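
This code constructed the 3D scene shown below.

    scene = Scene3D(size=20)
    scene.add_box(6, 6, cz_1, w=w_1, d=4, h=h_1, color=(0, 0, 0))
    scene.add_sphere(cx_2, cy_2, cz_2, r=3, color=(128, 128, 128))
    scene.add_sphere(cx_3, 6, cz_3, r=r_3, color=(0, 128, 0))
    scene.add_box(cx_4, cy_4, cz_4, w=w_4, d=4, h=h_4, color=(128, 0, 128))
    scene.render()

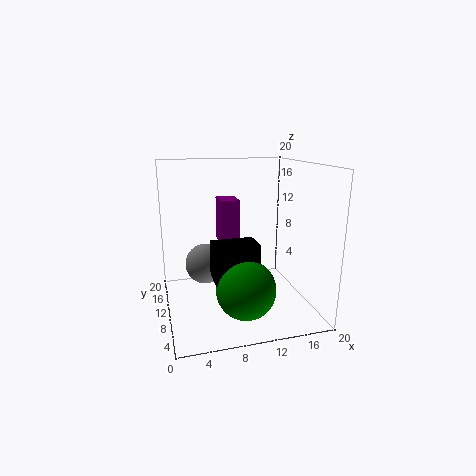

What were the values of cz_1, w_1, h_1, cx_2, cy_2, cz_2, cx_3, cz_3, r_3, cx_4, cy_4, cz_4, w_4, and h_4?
cz_1 = 5
w_1 = 6
h_1 = 5
cx_2 = 6
cy_2 = 14
cz_2 = 5
cx_3 = 10
cz_3 = 4
r_3 = 4
cx_4 = 9
cy_4 = 16
cz_4 = 7
w_4 = 3
h_4 = 7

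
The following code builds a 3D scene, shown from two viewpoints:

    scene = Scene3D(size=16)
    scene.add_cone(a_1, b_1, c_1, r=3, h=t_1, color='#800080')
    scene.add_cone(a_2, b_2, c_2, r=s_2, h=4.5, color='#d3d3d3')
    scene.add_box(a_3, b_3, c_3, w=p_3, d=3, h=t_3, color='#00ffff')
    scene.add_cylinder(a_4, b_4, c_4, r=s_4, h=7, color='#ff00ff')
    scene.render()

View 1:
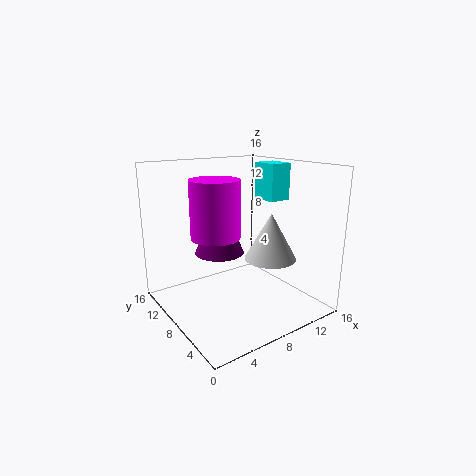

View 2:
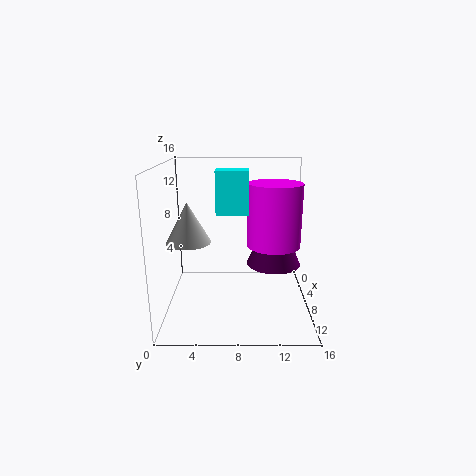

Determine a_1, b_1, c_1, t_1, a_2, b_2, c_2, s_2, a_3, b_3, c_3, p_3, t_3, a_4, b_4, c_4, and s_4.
a_1 = 8
b_1 = 12
c_1 = 5
t_1 = 7
a_2 = 8
b_2 = 2.5
c_2 = 7.5
s_2 = 2.5
a_3 = 11
b_3 = 6
c_3 = 12
p_3 = 2.5
t_3 = 4
a_4 = 7.5
b_4 = 12
c_4 = 7
s_4 = 3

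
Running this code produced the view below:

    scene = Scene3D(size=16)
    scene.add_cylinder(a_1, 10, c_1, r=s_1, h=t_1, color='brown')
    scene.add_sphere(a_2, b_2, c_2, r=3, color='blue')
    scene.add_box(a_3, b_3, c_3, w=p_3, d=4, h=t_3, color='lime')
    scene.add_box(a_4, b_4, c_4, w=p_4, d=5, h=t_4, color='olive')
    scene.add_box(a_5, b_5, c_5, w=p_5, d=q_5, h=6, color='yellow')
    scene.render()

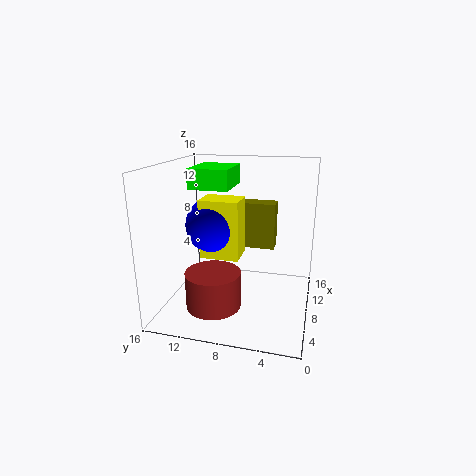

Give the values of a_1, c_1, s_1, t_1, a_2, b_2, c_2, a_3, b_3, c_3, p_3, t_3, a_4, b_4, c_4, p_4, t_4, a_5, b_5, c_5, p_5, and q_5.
a_1 = 5, c_1 = 1, s_1 = 3, t_1 = 4, a_2 = 6, b_2 = 10, c_2 = 10, a_3 = 4, b_3 = 8, c_3 = 14, p_3 = 5, t_3 = 2, a_4 = 8, b_4 = 4, c_4 = 7, p_4 = 2, t_4 = 5, a_5 = 4, b_5 = 7, c_5 = 7, p_5 = 3, q_5 = 4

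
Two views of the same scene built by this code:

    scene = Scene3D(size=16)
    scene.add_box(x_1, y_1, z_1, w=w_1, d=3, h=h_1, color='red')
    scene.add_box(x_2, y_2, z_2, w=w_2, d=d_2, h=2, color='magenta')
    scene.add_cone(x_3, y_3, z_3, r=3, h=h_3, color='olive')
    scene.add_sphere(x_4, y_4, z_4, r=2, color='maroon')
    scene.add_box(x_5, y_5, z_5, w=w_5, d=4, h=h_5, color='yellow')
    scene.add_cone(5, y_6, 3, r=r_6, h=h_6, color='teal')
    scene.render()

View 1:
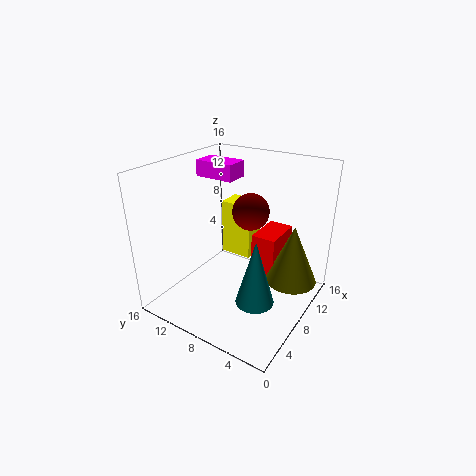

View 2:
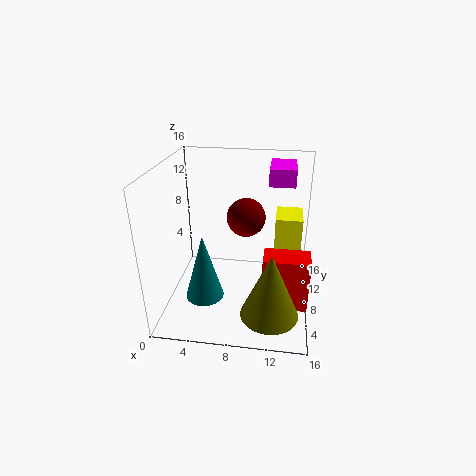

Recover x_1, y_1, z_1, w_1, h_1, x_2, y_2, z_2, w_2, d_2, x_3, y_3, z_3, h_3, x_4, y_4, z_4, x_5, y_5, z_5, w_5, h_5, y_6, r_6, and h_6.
x_1 = 11, y_1 = 5, z_1 = 1, w_1 = 5, h_1 = 6, x_2 = 11, y_2 = 11, z_2 = 13, w_2 = 3, d_2 = 5, x_3 = 12, y_3 = 3, z_3 = 2, h_3 = 7, x_4 = 9, y_4 = 7, z_4 = 11, x_5 = 12, y_5 = 9, z_5 = 3, w_5 = 3, h_5 = 7, y_6 = 4, r_6 = 2, h_6 = 7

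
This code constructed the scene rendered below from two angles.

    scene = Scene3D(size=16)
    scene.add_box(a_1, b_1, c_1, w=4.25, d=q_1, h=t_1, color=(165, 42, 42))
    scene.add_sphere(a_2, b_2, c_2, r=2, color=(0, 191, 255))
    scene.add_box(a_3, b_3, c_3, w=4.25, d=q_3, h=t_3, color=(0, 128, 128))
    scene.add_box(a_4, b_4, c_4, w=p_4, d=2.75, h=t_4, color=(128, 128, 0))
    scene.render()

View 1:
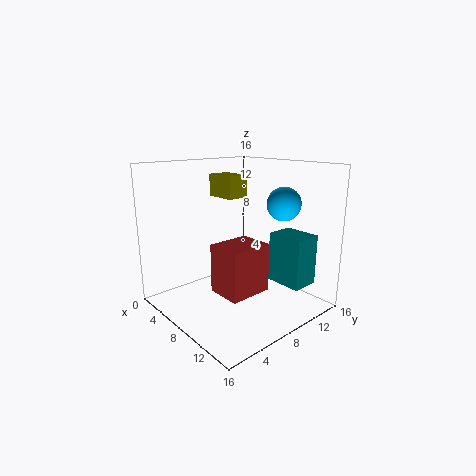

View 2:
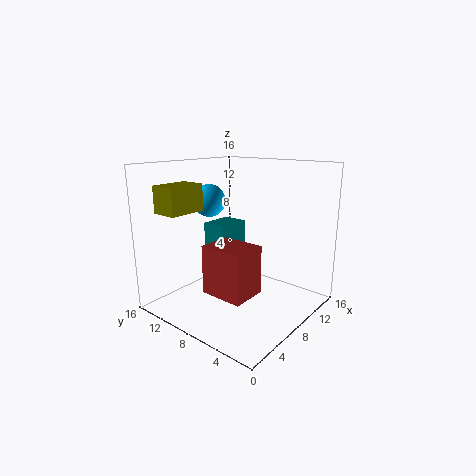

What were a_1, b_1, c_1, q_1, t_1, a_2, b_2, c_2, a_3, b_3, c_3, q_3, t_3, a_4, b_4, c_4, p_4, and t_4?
a_1 = 5.5
b_1 = 6
c_1 = 1.25
q_1 = 5.25
t_1 = 5.75
a_2 = 9.5
b_2 = 13.75
c_2 = 11.25
a_3 = 9.5
b_3 = 11.5
c_3 = 2.5
q_3 = 3.25
t_3 = 5.75
a_4 = 0.5
b_4 = 9.75
c_4 = 11.5
p_4 = 4
t_4 = 2.75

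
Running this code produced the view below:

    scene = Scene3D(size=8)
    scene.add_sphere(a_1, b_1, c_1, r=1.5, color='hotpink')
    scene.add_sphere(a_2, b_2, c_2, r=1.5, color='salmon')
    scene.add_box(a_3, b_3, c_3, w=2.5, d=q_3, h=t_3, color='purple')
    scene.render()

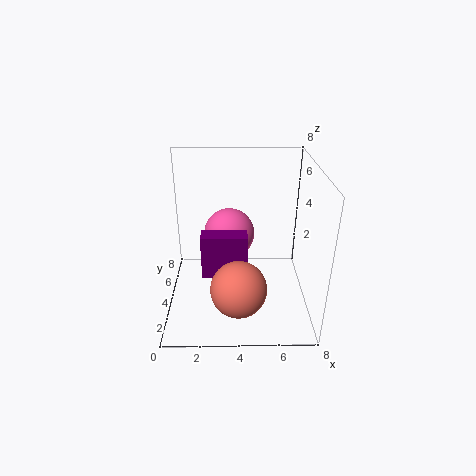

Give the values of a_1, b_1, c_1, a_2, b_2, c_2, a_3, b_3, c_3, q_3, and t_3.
a_1 = 3.5, b_1 = 5.5, c_1 = 3.5, a_2 = 4, b_2 = 2, c_2 = 2, a_3 = 2, b_3 = 3, c_3 = 2, q_3 = 1, t_3 = 2.5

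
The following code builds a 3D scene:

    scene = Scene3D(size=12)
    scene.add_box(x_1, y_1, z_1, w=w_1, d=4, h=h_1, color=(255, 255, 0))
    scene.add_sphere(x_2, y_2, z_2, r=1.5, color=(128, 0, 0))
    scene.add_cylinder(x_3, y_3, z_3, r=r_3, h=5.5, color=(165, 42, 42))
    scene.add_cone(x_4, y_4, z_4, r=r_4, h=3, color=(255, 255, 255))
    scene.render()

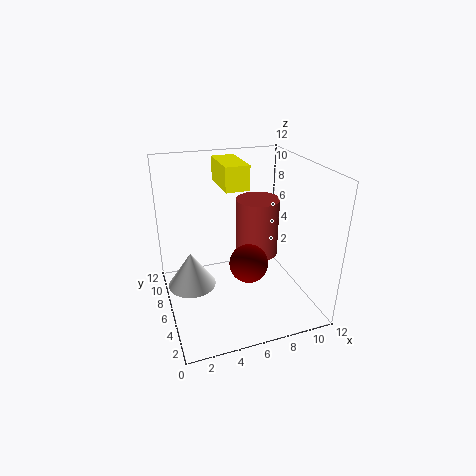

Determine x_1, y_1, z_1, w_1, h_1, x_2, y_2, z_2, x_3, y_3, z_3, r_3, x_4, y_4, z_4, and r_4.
x_1 = 5, y_1 = 6, z_1 = 10, w_1 = 2, h_1 = 2, x_2 = 6, y_2 = 3.5, z_2 = 5, x_3 = 9, y_3 = 9, z_3 = 2.5, r_3 = 2, x_4 = 2, y_4 = 6.5, z_4 = 2, r_4 = 2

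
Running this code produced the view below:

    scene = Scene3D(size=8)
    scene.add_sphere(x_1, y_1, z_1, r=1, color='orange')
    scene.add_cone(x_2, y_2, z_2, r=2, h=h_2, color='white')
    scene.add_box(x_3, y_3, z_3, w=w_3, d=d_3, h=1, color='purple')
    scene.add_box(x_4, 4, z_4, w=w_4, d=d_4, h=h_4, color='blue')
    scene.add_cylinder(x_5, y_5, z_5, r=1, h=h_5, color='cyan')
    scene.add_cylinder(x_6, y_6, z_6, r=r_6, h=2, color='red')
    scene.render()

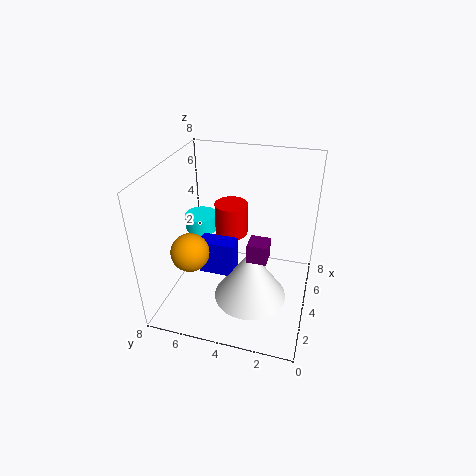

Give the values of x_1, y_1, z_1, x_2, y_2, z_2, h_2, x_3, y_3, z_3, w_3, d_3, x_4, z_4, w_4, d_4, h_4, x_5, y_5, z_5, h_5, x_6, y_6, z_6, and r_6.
x_1 = 2
y_1 = 6
z_1 = 4
x_2 = 3
y_2 = 3
z_2 = 1
h_2 = 3
x_3 = 2
y_3 = 2
z_3 = 4
w_3 = 1
d_3 = 1
x_4 = 3
z_4 = 2
w_4 = 1
d_4 = 2
h_4 = 2
x_5 = 6
y_5 = 7
z_5 = 3
h_5 = 1
x_6 = 6
y_6 = 5
z_6 = 3
r_6 = 1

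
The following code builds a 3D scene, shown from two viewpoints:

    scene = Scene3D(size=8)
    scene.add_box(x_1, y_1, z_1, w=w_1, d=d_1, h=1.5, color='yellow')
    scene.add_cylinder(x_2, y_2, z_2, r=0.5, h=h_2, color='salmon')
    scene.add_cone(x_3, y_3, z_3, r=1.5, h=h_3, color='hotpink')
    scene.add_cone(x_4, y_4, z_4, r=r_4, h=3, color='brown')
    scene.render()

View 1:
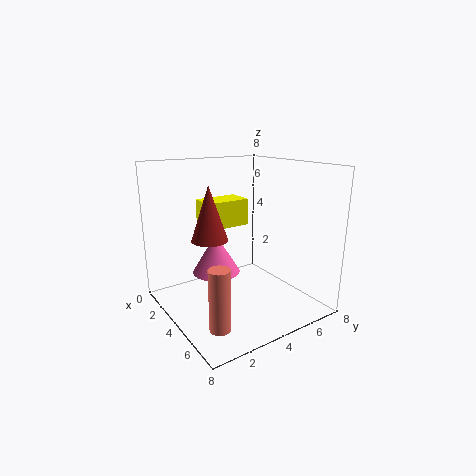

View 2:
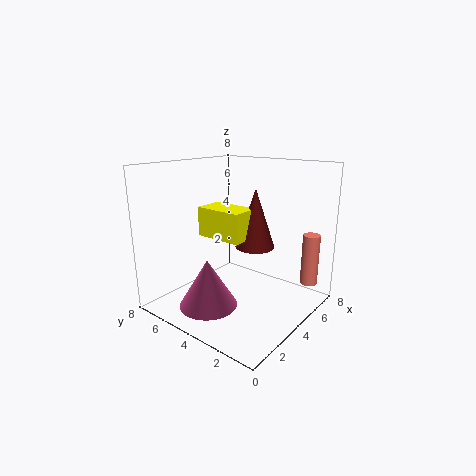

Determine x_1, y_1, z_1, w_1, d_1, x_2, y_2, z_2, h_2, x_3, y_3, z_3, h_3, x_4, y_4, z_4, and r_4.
x_1 = 2
y_1 = 2.5
z_1 = 4.5
w_1 = 1.5
d_1 = 2.5
x_2 = 7
y_2 = 1
z_2 = 1
h_2 = 3
x_3 = 1.5
y_3 = 4
z_3 = 1
h_3 = 2.5
x_4 = 3.5
y_4 = 2.5
z_4 = 4
r_4 = 1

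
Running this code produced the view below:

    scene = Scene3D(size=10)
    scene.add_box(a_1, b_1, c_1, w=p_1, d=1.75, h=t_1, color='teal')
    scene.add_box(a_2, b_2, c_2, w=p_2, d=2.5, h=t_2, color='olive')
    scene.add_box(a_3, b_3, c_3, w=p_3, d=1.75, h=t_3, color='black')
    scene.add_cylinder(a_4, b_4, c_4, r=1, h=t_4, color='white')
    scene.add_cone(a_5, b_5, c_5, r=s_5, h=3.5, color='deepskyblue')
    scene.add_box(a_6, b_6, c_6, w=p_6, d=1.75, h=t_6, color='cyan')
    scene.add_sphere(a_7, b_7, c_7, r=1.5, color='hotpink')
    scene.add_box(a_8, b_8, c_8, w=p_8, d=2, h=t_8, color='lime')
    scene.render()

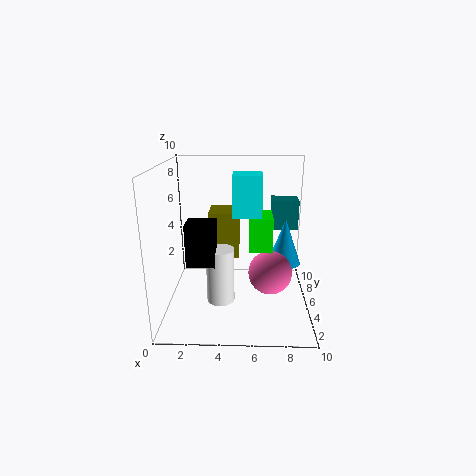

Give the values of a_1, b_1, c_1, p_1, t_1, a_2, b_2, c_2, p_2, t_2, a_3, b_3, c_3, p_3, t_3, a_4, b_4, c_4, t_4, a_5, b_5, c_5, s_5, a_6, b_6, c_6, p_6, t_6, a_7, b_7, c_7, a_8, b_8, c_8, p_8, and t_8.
a_1 = 7.5, b_1 = 7.5, c_1 = 4.75, p_1 = 2, t_1 = 2.25, a_2 = 2.75, b_2 = 6.5, c_2 = 2.75, p_2 = 2.25, t_2 = 3.5, a_3 = 1.5, b_3 = 3.75, c_3 = 3.25, p_3 = 2, t_3 = 3, a_4 = 3.75, b_4 = 4.75, c_4 = 0.25, t_4 = 4, a_5 = 8.5, b_5 = 7, c_5 = 2.25, s_5 = 1.25, a_6 = 4.75, b_6 = 2.25, c_6 = 7.25, p_6 = 1.75, t_6 = 2.5, a_7 = 7.25, b_7 = 4.25, c_7 = 2.75, a_8 = 5.75, b_8 = 3, c_8 = 4.75, p_8 = 1.5, t_8 = 2.25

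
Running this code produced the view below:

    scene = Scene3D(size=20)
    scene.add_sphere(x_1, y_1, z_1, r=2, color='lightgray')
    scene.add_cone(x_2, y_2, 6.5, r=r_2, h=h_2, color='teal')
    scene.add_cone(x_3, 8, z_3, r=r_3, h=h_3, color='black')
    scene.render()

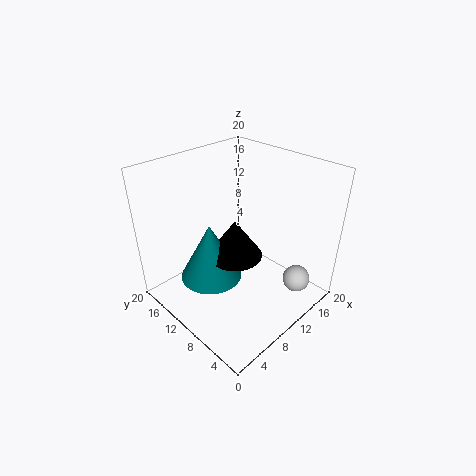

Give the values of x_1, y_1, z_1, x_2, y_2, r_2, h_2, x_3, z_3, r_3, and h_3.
x_1 = 16.5, y_1 = 4, z_1 = 2.5, x_2 = 5, y_2 = 10, r_2 = 4, h_2 = 7.5, x_3 = 7.5, z_3 = 9.5, r_3 = 3.5, h_3 = 5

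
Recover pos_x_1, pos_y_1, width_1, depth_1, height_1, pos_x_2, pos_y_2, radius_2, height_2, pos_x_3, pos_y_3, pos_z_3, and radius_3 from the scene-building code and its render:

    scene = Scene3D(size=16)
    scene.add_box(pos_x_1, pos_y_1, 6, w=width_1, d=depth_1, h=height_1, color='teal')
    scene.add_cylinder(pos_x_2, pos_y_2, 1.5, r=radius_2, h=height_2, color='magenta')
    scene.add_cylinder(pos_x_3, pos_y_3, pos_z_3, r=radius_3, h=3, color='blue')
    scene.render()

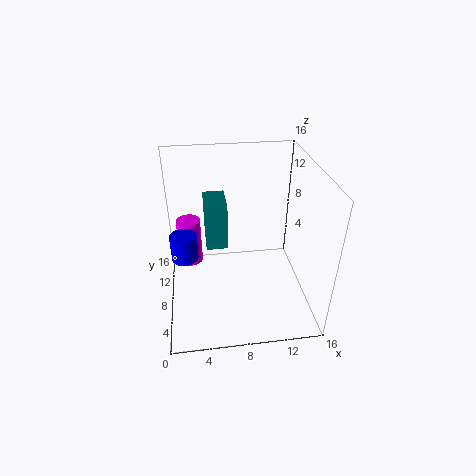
pos_x_1 = 4.5; pos_y_1 = 9; width_1 = 2.5; depth_1 = 4; height_1 = 5.5; pos_x_2 = 2.5; pos_y_2 = 13.5; radius_2 = 1.5; height_2 = 6; pos_x_3 = 2; pos_y_3 = 8.5; pos_z_3 = 5.5; radius_3 = 1.5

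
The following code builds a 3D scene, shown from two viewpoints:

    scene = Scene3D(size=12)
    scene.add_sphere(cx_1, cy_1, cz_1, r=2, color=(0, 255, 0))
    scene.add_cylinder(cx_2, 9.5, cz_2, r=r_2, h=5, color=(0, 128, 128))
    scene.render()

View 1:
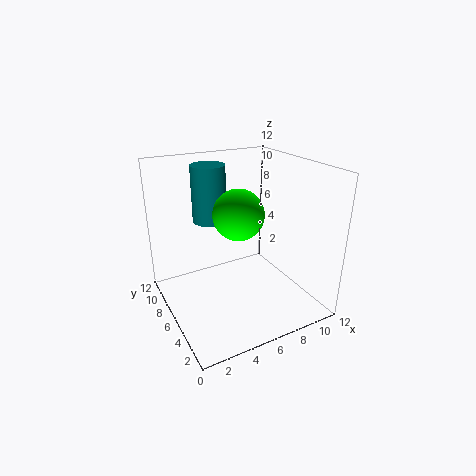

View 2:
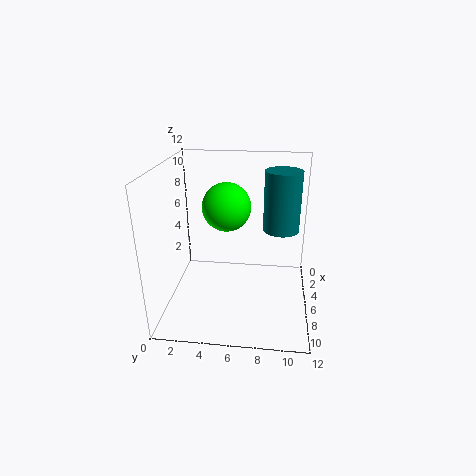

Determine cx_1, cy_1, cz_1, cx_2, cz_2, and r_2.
cx_1 = 5.5, cy_1 = 5, cz_1 = 8.5, cx_2 = 5, cz_2 = 6.5, r_2 = 1.5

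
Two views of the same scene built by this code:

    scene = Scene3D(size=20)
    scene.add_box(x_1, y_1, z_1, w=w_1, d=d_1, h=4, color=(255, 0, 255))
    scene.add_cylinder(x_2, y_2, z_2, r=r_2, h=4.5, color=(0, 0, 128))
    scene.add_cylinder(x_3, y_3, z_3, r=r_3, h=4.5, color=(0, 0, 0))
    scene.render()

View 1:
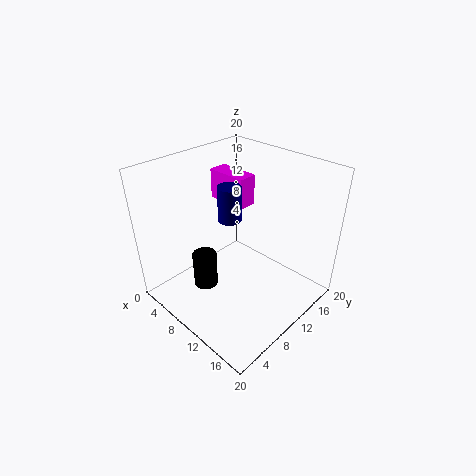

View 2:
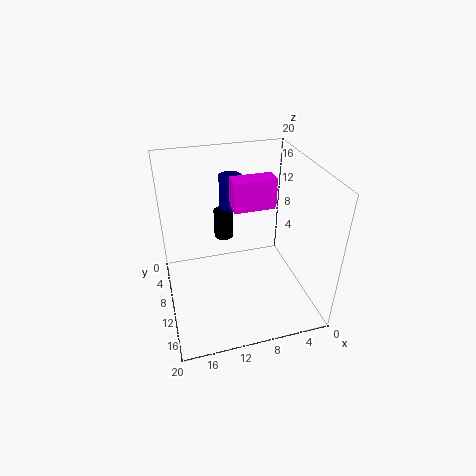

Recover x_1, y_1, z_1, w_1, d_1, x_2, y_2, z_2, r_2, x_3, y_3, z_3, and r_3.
x_1 = 5.5
y_1 = 9.5
z_1 = 15
w_1 = 5.5
d_1 = 2.5
x_2 = 10.5
y_2 = 8
z_2 = 14
r_2 = 1.5
x_3 = 10.5
y_3 = 3.5
z_3 = 6.5
r_3 = 1.5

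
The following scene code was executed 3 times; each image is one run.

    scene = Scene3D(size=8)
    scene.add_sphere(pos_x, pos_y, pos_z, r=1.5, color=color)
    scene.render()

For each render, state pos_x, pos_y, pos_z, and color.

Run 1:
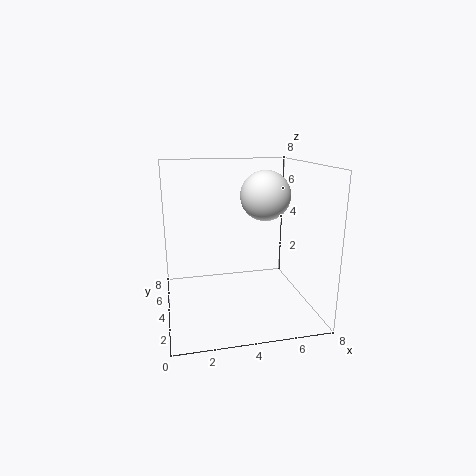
pos_x = 6, pos_y = 5.5, pos_z = 6, color = 'white'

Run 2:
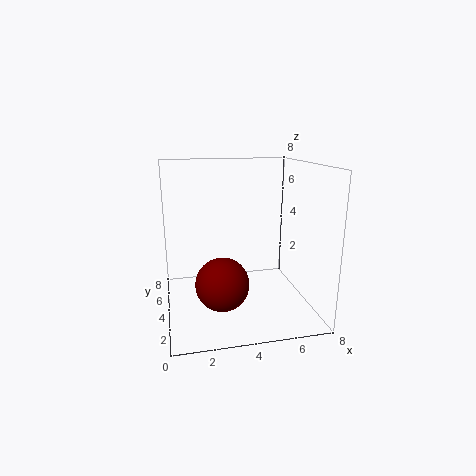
pos_x = 3, pos_y = 3.5, pos_z = 1.5, color = 'maroon'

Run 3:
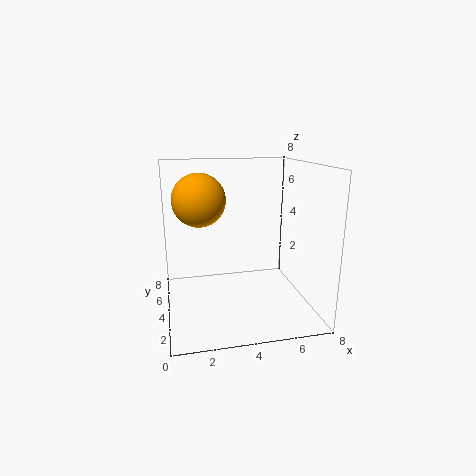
pos_x = 2, pos_y = 5, pos_z = 6, color = 'orange'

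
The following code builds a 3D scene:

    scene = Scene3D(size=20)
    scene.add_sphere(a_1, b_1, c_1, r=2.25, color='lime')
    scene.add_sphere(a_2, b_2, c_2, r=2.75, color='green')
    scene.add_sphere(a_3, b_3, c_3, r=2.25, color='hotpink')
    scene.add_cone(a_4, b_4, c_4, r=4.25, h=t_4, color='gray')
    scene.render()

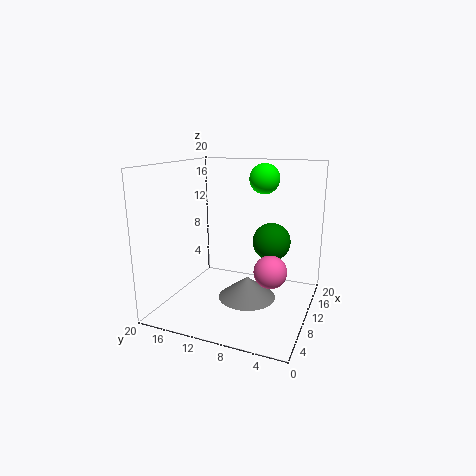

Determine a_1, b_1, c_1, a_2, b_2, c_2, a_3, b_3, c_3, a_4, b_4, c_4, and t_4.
a_1 = 16; b_1 = 8.25; c_1 = 17.5; a_2 = 13.75; b_2 = 6.25; c_2 = 8.75; a_3 = 9.25; b_3 = 5; c_3 = 6; a_4 = 11.75; b_4 = 9.25; c_4 = 0.25; t_4 = 3.25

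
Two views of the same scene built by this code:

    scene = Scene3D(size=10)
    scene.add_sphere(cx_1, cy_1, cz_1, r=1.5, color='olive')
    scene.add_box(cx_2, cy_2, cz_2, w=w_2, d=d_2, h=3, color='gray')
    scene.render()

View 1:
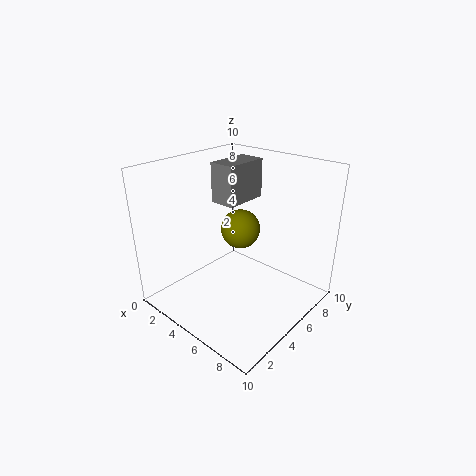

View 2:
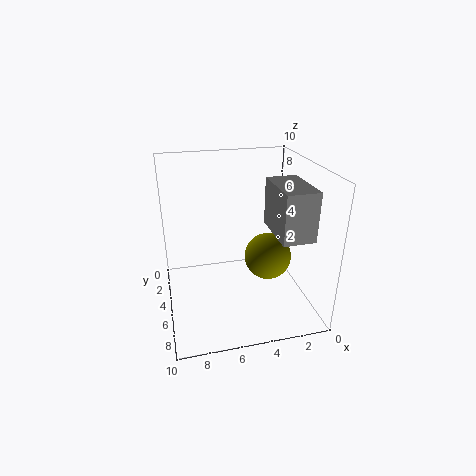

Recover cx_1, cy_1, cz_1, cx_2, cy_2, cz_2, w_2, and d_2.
cx_1 = 3.5
cy_1 = 7
cz_1 = 4.5
cx_2 = 1.5
cy_2 = 6
cz_2 = 6.5
w_2 = 2
d_2 = 3.5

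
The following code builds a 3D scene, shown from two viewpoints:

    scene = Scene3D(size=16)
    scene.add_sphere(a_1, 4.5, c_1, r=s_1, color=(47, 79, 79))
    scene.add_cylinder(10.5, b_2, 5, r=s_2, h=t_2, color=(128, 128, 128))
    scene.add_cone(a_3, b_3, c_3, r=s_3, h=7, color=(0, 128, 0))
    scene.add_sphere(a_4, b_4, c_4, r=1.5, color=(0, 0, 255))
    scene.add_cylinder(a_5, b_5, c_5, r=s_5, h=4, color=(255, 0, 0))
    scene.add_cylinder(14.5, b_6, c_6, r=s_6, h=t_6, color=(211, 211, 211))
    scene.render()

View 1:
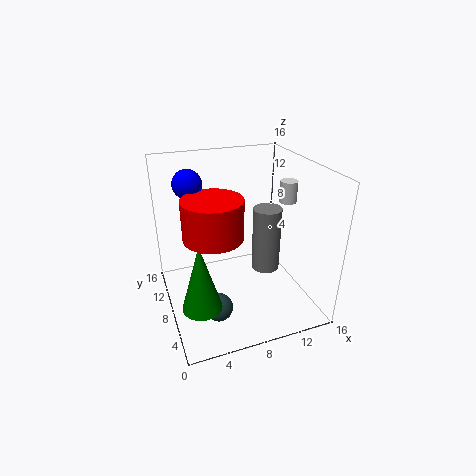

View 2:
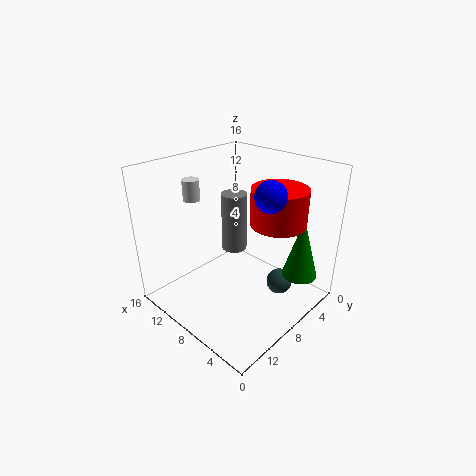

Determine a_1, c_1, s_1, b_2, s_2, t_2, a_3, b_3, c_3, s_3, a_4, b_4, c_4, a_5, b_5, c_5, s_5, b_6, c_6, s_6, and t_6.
a_1 = 4.5
c_1 = 2
s_1 = 1.5
b_2 = 6
s_2 = 1.5
t_2 = 7
a_3 = 2.5
b_3 = 3.5
c_3 = 3.5
s_3 = 2
a_4 = 3
b_4 = 9
c_4 = 14.5
a_5 = 4.5
b_5 = 5.5
c_5 = 10
s_5 = 3
b_6 = 9
c_6 = 11
s_6 = 1
t_6 = 2.5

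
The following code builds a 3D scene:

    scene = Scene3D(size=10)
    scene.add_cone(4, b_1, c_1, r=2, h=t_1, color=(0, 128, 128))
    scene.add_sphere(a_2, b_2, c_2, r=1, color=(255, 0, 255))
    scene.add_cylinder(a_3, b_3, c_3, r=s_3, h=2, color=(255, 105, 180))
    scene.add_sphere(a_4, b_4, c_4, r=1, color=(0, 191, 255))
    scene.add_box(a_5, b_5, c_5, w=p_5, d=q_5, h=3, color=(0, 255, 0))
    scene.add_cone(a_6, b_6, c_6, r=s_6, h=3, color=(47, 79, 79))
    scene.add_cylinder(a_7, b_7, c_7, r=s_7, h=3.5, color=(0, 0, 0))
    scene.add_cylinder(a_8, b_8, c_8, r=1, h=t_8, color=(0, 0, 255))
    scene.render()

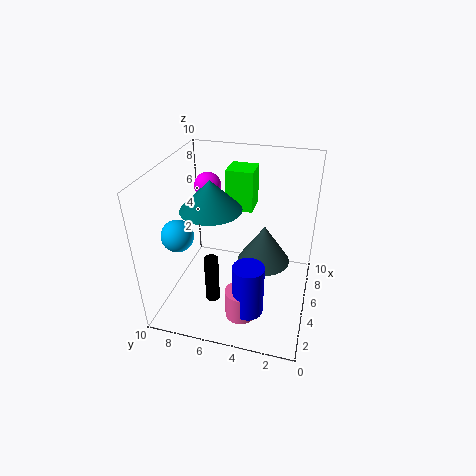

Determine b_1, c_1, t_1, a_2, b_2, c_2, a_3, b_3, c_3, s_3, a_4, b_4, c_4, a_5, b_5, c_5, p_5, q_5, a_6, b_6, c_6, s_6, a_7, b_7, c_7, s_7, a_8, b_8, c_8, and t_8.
b_1 = 6.5; c_1 = 7.5; t_1 = 2; a_2 = 7.5; b_2 = 8; c_2 = 7.5; a_3 = 2; b_3 = 4; c_3 = 1; s_3 = 1; a_4 = 2; b_4 = 8; c_4 = 6.5; a_5 = 7; b_5 = 4.5; c_5 = 6; p_5 = 2; q_5 = 2; a_6 = 7; b_6 = 3.5; c_6 = 2; s_6 = 2; a_7 = 3.5; b_7 = 6.5; c_7 = 0.5; s_7 = 0.5; a_8 = 2; b_8 = 3.5; c_8 = 1.5; t_8 = 3.5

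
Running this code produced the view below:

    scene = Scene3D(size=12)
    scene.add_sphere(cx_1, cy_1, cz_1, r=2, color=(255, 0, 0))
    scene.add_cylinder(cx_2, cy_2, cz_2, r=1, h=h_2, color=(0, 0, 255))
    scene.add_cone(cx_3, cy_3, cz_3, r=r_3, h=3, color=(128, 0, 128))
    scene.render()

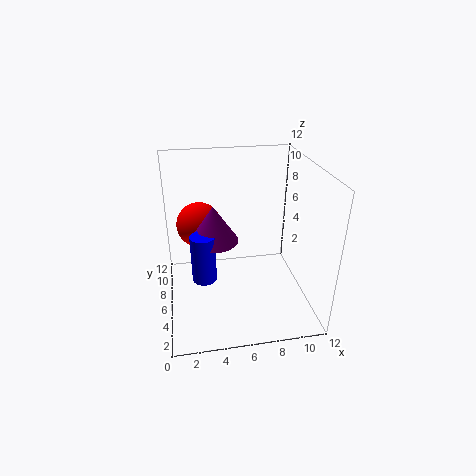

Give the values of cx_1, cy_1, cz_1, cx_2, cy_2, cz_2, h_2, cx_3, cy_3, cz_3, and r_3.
cx_1 = 3
cy_1 = 9
cz_1 = 6
cx_2 = 3
cy_2 = 5
cz_2 = 3
h_2 = 4
cx_3 = 4
cy_3 = 6
cz_3 = 6
r_3 = 2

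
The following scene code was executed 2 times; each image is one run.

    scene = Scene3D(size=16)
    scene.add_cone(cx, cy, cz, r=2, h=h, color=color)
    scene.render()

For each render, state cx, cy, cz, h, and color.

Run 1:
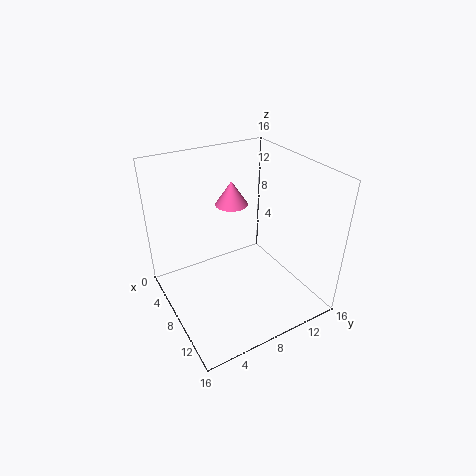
cx = 3, cy = 10, cz = 9.5, h = 3, color = 'hotpink'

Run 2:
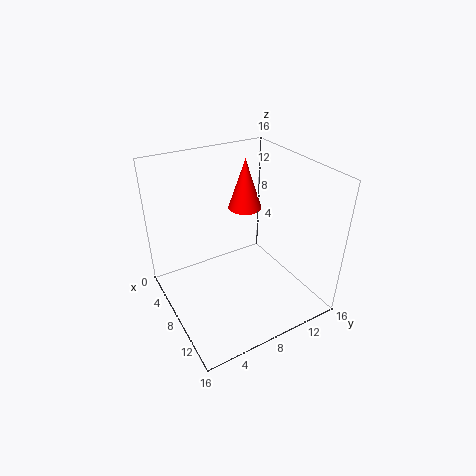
cx = 4.5, cy = 11, cz = 9.5, h = 6, color = 'red'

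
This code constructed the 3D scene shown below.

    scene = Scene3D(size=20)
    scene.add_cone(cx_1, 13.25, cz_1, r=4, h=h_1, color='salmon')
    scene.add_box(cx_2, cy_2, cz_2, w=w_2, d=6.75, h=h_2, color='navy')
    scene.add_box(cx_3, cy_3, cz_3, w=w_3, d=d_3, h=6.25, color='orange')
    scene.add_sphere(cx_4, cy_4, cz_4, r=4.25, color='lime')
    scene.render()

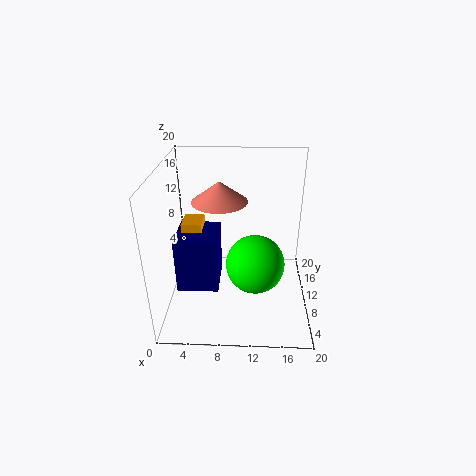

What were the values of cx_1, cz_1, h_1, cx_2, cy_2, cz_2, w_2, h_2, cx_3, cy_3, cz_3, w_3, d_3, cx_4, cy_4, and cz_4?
cx_1 = 7.25, cz_1 = 14, h_1 = 3, cx_2 = 0.75, cy_2 = 9.5, cz_2 = 0.75, w_2 = 6.25, h_2 = 8.5, cx_3 = 1.5, cy_3 = 12.5, cz_3 = 4.25, w_3 = 3, d_3 = 3.75, cx_4 = 12.5, cy_4 = 10.25, cz_4 = 5.5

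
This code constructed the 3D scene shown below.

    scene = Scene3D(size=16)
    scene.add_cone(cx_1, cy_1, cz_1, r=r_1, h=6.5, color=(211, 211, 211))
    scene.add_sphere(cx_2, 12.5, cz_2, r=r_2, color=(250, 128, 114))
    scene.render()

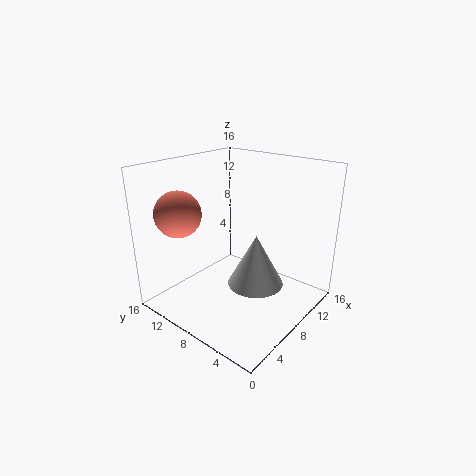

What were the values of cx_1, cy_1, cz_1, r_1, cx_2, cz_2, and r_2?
cx_1 = 11.5
cy_1 = 8
cz_1 = 0.5
r_1 = 3.5
cx_2 = 3.5
cz_2 = 11
r_2 = 2.5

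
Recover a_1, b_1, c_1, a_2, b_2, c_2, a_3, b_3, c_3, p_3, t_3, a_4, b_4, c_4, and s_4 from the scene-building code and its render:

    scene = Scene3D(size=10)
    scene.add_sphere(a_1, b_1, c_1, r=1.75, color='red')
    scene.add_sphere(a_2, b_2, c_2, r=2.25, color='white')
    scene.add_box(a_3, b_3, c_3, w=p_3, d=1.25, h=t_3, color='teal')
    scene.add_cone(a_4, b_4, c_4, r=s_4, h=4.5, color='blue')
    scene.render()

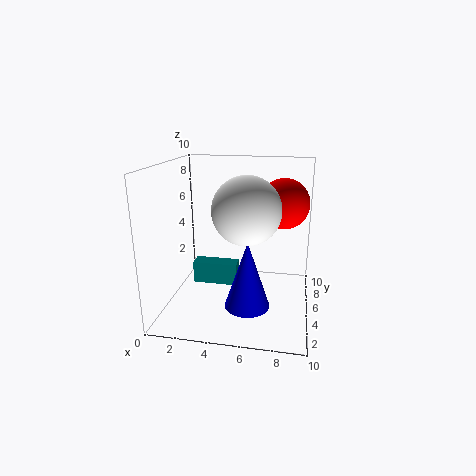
a_1 = 8; b_1 = 6.25; c_1 = 7.25; a_2 = 5.75; b_2 = 4; c_2 = 7.25; a_3 = 1; b_3 = 6.75; c_3 = 0.25; p_3 = 3.5; t_3 = 1.75; a_4 = 6; b_4 = 3; c_4 = 1; s_4 = 1.5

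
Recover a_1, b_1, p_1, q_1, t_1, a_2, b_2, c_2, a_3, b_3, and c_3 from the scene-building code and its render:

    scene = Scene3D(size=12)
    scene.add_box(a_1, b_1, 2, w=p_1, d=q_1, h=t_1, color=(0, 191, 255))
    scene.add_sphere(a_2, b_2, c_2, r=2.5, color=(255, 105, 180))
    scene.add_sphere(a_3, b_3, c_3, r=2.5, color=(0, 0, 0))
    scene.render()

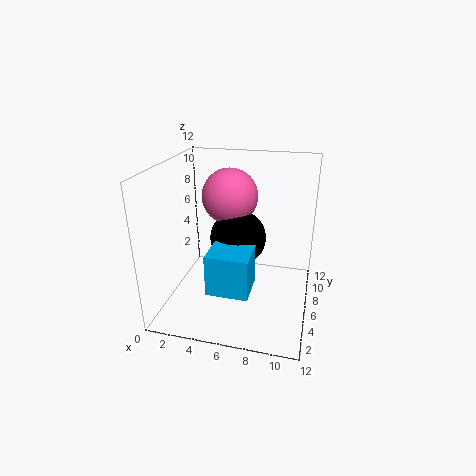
a_1 = 4, b_1 = 3, p_1 = 3.5, q_1 = 3, t_1 = 3.5, a_2 = 4.5, b_2 = 9, c_2 = 8.5, a_3 = 5.5, b_3 = 8, c_3 = 5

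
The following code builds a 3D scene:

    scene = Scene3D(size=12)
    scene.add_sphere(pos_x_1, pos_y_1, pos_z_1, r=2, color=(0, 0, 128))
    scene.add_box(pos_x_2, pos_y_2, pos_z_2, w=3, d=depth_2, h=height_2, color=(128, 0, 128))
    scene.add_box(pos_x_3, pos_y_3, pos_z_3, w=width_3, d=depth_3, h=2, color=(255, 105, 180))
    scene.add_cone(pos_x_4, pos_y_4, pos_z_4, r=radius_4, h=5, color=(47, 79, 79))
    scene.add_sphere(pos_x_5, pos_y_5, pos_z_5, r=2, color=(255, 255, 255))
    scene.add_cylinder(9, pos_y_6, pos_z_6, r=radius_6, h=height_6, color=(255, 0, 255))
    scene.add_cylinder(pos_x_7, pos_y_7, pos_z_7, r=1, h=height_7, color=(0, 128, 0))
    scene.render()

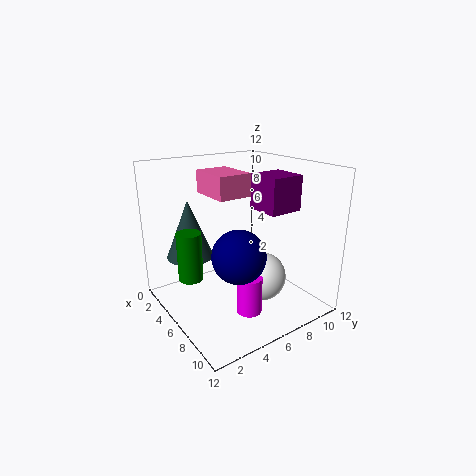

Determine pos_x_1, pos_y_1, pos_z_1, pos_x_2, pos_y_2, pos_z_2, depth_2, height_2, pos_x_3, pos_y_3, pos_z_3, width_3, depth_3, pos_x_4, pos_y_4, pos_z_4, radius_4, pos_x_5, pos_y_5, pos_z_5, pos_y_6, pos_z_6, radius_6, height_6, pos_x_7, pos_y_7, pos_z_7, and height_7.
pos_x_1 = 9; pos_y_1 = 4; pos_z_1 = 6; pos_x_2 = 5; pos_y_2 = 8; pos_z_2 = 8; depth_2 = 3; height_2 = 3; pos_x_3 = 1; pos_y_3 = 5; pos_z_3 = 9; width_3 = 4; depth_3 = 3; pos_x_4 = 3; pos_y_4 = 3; pos_z_4 = 4; radius_4 = 2; pos_x_5 = 8; pos_y_5 = 7; pos_z_5 = 3; pos_y_6 = 5; pos_z_6 = 1; radius_6 = 1; height_6 = 3; pos_x_7 = 5; pos_y_7 = 2; pos_z_7 = 3; height_7 = 4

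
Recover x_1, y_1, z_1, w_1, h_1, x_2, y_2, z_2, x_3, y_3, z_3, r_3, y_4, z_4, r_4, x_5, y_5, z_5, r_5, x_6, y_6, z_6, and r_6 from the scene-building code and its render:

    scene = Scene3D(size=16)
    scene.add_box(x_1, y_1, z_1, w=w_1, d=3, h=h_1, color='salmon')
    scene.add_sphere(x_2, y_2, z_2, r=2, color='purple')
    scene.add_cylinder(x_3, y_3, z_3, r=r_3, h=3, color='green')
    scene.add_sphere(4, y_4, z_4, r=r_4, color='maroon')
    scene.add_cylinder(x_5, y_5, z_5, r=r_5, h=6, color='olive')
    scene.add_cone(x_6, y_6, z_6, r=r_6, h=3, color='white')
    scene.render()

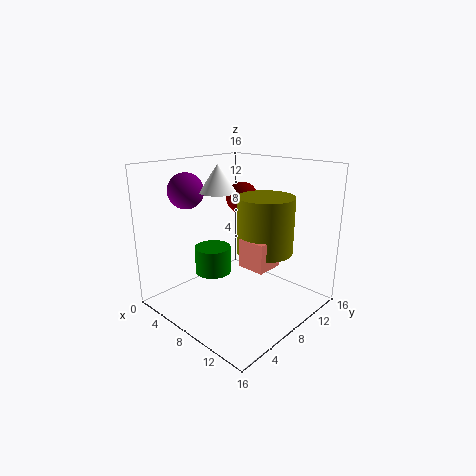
x_1 = 10
y_1 = 6
z_1 = 6
w_1 = 3
h_1 = 3
x_2 = 3
y_2 = 5
z_2 = 13
x_3 = 6
y_3 = 6
z_3 = 4
r_3 = 2
y_4 = 13
z_4 = 11
r_4 = 2
x_5 = 11
y_5 = 9
z_5 = 7
r_5 = 3
x_6 = 6
y_6 = 7
z_6 = 13
r_6 = 2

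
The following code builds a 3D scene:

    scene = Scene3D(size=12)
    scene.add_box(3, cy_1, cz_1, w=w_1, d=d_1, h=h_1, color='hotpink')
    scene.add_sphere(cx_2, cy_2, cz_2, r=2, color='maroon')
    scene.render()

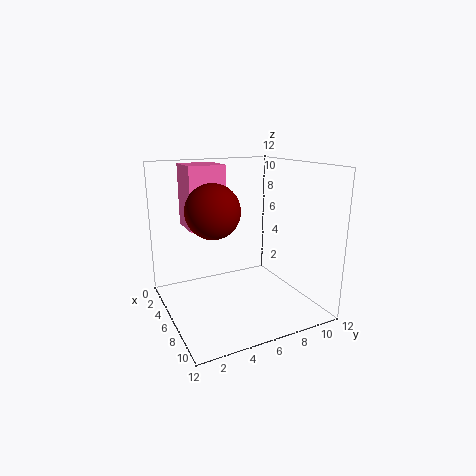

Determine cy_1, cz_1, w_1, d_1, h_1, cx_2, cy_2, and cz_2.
cy_1 = 2, cz_1 = 7, w_1 = 3, d_1 = 3, h_1 = 5, cx_2 = 8, cy_2 = 3, cz_2 = 9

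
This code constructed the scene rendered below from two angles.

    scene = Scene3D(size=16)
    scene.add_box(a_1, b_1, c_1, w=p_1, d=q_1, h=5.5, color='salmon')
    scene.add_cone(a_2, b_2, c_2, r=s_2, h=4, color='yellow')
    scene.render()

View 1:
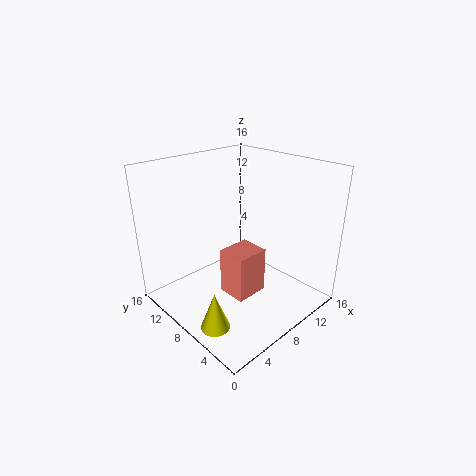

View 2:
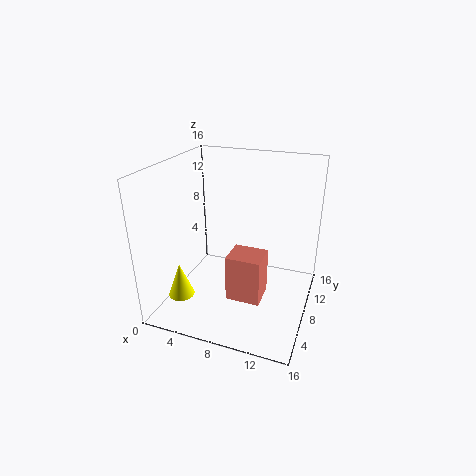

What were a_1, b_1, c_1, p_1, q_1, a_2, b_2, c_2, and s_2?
a_1 = 7
b_1 = 6.5
c_1 = 0.5
p_1 = 4
q_1 = 3.5
a_2 = 2
b_2 = 5
c_2 = 1
s_2 = 1.5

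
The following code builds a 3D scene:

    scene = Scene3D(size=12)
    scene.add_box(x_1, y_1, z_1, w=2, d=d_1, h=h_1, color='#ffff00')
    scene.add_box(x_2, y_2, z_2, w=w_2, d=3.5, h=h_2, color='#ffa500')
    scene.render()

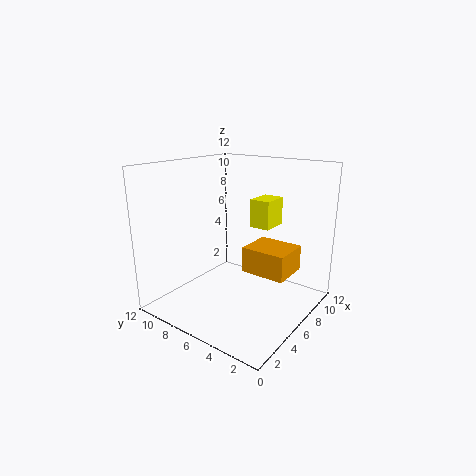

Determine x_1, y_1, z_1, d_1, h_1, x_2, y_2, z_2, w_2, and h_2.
x_1 = 4; y_1 = 2; z_1 = 8; d_1 = 1.5; h_1 = 2; x_2 = 4.5; y_2 = 1; z_2 = 4; w_2 = 3; h_2 = 2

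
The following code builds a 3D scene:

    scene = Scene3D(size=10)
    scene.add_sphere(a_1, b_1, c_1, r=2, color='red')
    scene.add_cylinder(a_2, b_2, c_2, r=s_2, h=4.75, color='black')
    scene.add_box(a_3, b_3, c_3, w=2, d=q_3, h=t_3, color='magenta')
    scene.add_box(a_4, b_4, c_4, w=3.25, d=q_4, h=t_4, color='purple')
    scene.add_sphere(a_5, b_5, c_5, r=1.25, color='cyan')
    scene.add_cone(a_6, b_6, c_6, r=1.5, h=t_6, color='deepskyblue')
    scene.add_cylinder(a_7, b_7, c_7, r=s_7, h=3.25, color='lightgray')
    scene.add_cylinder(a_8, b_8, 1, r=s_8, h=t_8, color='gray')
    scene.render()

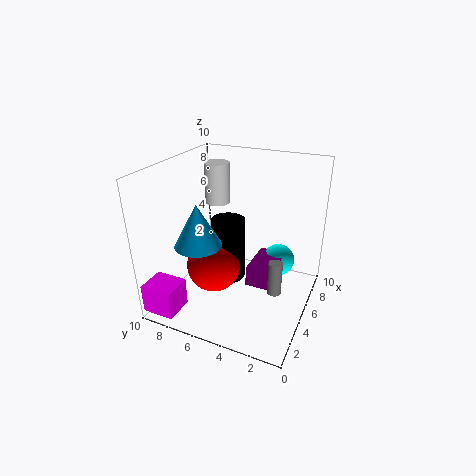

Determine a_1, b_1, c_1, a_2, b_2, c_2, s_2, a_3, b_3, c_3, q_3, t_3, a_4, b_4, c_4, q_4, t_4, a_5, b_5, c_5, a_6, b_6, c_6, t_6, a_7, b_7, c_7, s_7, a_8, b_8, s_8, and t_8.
a_1 = 5, b_1 = 7, c_1 = 2.25, a_2 = 6, b_2 = 6.25, c_2 = 1, s_2 = 1.25, a_3 = 0.25, b_3 = 7.75, c_3 = 0.5, q_3 = 2.25, t_3 = 2, a_4 = 5.25, b_4 = 2.5, c_4 = 1, q_4 = 2, t_4 = 1.5, a_5 = 8.5, b_5 = 3, c_5 = 1.75, a_6 = 2.25, b_6 = 6.5, c_6 = 5.5, t_6 = 2.75, a_7 = 8.75, b_7 = 8.5, c_7 = 5.75, s_7 = 1, a_8 = 5.25, b_8 = 2.25, s_8 = 0.5, t_8 = 2.5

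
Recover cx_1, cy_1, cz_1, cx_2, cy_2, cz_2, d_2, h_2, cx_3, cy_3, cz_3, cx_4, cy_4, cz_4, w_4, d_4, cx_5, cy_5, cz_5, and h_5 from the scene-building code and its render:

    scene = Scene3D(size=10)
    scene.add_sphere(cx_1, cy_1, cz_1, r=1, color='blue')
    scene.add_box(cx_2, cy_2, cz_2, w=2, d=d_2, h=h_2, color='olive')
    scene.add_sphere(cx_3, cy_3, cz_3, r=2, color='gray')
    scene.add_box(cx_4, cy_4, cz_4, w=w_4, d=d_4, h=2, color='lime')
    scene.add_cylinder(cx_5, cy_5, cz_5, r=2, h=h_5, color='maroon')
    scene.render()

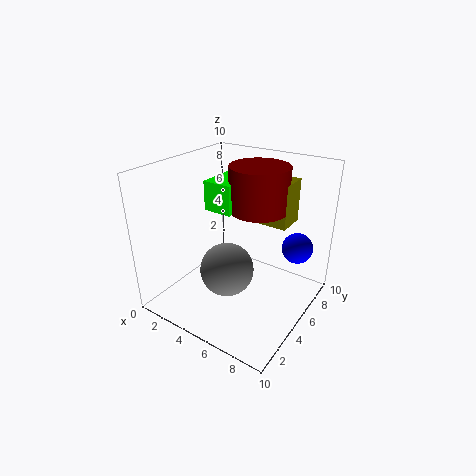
cx_1 = 9; cy_1 = 6; cz_1 = 5; cx_2 = 6; cy_2 = 6; cz_2 = 6; d_2 = 2; h_2 = 3; cx_3 = 4; cy_3 = 5; cz_3 = 2; cx_4 = 3; cy_4 = 4; cz_4 = 7; w_4 = 2; d_4 = 3; cx_5 = 6; cy_5 = 6; cz_5 = 7; h_5 = 3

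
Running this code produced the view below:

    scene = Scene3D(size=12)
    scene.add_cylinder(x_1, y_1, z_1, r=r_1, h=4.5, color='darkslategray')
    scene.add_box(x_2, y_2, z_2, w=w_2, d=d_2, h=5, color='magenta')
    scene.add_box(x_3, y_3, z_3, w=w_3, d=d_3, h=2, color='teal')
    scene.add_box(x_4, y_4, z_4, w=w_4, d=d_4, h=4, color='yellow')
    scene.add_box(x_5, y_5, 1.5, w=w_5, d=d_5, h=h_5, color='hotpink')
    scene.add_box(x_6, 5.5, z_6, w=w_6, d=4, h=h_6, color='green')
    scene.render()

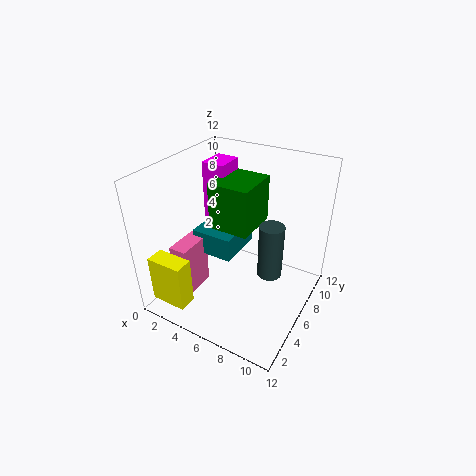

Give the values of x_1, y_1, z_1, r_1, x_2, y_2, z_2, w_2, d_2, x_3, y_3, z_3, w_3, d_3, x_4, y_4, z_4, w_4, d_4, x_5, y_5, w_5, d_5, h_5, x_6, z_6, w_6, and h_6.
x_1 = 9; y_1 = 6; z_1 = 3.5; r_1 = 1; x_2 = 2; y_2 = 7; z_2 = 6.5; w_2 = 2; d_2 = 2.5; x_3 = 2.5; y_3 = 4.5; z_3 = 4.5; w_3 = 3.5; d_3 = 4; x_4 = 1; y_4 = 0.5; z_4 = 1.5; w_4 = 3; d_4 = 1.5; x_5 = 2; y_5 = 2; w_5 = 1.5; d_5 = 3; h_5 = 4.5; x_6 = 3.5; z_6 = 6.5; w_6 = 3.5; h_6 = 4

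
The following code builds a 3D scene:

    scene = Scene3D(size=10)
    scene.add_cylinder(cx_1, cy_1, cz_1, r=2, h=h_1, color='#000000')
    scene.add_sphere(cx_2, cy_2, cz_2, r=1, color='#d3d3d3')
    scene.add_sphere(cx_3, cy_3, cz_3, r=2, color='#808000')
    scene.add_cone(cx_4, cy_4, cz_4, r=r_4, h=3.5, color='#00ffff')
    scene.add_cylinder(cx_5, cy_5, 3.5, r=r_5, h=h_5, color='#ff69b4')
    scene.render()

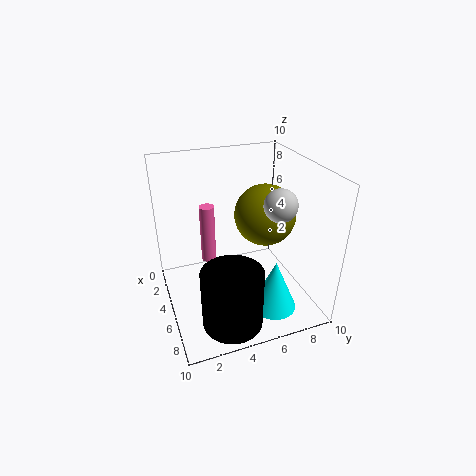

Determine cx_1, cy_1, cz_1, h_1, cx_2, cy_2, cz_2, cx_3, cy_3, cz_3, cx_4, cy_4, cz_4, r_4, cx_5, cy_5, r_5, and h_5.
cx_1 = 8; cy_1 = 3.5; cz_1 = 0.5; h_1 = 4; cx_2 = 8; cy_2 = 6.5; cz_2 = 8.5; cx_3 = 6; cy_3 = 6.5; cz_3 = 7; cx_4 = 8; cy_4 = 6.5; cz_4 = 1; r_4 = 1.5; cx_5 = 4.5; cy_5 = 3; r_5 = 0.5; h_5 = 4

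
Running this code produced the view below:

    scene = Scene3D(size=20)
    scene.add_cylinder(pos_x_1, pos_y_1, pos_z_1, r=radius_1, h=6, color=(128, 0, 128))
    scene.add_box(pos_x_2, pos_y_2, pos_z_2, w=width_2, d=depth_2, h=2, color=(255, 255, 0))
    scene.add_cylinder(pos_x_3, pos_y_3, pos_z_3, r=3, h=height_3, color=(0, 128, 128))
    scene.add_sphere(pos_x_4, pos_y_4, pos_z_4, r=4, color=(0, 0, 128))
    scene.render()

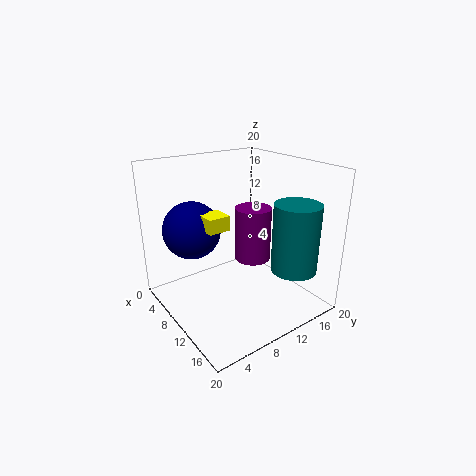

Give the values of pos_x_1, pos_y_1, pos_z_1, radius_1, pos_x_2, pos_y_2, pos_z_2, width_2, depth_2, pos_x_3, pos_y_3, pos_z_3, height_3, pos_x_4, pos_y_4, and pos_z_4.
pos_x_1 = 17
pos_y_1 = 7
pos_z_1 = 11
radius_1 = 2
pos_x_2 = 8
pos_y_2 = 5
pos_z_2 = 12
width_2 = 3
depth_2 = 3
pos_x_3 = 17
pos_y_3 = 14
pos_z_3 = 7
height_3 = 9
pos_x_4 = 6
pos_y_4 = 5
pos_z_4 = 11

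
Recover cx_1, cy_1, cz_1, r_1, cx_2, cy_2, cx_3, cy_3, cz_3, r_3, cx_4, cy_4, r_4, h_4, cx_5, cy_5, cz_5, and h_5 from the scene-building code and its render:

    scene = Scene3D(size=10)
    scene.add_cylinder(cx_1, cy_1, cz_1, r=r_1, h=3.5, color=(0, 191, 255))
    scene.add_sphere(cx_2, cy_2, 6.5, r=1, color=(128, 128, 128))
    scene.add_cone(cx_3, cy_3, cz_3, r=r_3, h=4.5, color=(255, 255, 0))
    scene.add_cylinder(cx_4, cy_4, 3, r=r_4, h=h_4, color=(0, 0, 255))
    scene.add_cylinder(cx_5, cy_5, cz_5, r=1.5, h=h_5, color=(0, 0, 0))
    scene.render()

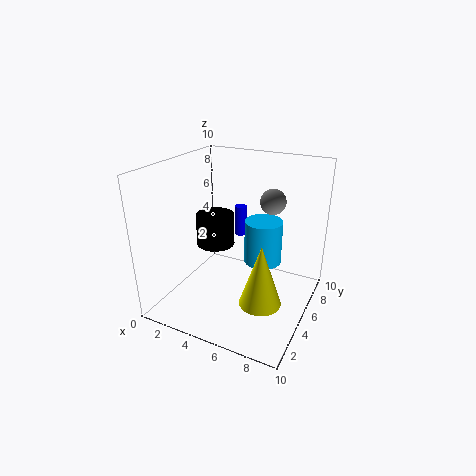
cx_1 = 5.5
cy_1 = 8.5
cz_1 = 1.5
r_1 = 1.5
cx_2 = 6
cy_2 = 9
cx_3 = 7
cy_3 = 4.5
cz_3 = 0.5
r_3 = 1.5
cx_4 = 3
cy_4 = 9.5
r_4 = 0.5
h_4 = 2.5
cx_5 = 2
cy_5 = 7
cz_5 = 3
h_5 = 2.5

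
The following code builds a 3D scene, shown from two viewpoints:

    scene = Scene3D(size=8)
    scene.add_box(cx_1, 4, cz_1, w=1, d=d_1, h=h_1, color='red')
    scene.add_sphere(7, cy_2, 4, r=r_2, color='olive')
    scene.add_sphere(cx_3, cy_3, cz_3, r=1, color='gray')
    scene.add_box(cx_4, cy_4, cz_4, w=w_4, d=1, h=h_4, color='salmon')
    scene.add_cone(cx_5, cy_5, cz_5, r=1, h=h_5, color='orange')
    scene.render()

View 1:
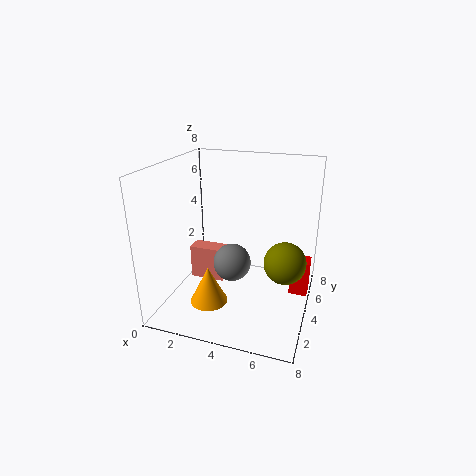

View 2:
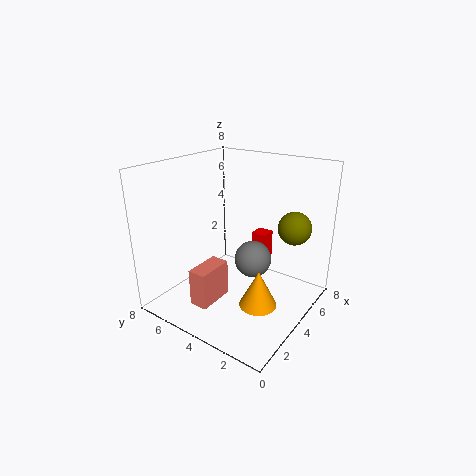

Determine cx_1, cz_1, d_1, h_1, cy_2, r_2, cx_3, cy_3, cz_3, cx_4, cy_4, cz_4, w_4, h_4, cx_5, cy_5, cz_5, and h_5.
cx_1 = 7, cz_1 = 1, d_1 = 1, h_1 = 2, cy_2 = 2, r_2 = 1, cx_3 = 4, cy_3 = 3, cz_3 = 3, cx_4 = 1, cy_4 = 4, cz_4 = 1, w_4 = 2, h_4 = 2, cx_5 = 3, cy_5 = 2, cz_5 = 1, h_5 = 2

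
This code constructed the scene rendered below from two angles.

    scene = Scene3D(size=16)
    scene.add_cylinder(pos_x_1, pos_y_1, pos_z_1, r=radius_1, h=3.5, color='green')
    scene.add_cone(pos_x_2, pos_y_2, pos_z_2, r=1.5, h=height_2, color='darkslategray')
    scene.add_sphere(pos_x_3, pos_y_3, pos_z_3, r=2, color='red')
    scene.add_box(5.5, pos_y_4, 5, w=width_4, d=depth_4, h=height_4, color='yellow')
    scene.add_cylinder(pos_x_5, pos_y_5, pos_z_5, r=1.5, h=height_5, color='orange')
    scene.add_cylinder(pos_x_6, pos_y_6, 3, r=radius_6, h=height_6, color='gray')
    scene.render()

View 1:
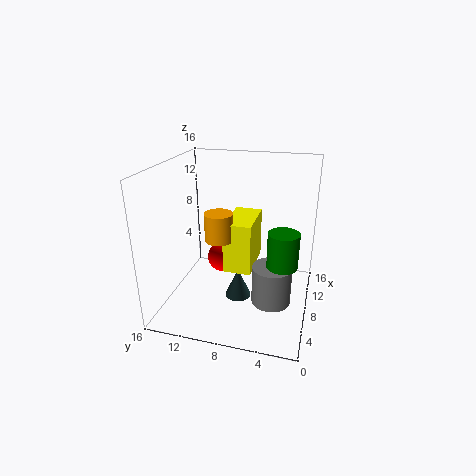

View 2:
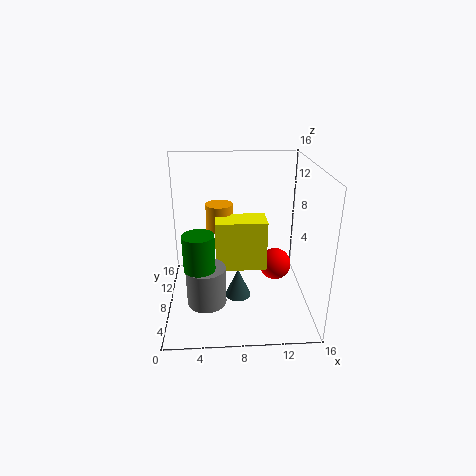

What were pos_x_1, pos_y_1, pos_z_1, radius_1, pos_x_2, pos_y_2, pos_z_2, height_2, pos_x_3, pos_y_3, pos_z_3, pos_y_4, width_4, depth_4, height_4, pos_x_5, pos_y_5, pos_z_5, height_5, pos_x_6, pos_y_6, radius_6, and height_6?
pos_x_1 = 4
pos_y_1 = 2.5
pos_z_1 = 7.5
radius_1 = 1.5
pos_x_2 = 8
pos_y_2 = 8
pos_z_2 = 0.5
height_2 = 3.5
pos_x_3 = 13
pos_y_3 = 11.5
pos_z_3 = 2.5
pos_y_4 = 6
width_4 = 5.5
depth_4 = 3
height_4 = 5.5
pos_x_5 = 6
pos_y_5 = 9.5
pos_z_5 = 8.5
height_5 = 3
pos_x_6 = 4.5
pos_y_6 = 3.5
radius_6 = 2
height_6 = 4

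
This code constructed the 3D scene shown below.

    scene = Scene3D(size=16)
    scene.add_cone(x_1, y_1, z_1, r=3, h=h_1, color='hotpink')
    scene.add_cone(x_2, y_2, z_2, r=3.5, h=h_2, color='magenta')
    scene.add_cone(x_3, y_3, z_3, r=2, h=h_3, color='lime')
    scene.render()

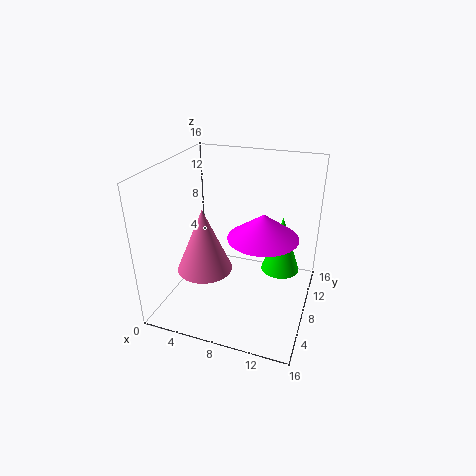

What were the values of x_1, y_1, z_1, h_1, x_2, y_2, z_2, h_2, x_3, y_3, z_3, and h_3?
x_1 = 5; y_1 = 5.5; z_1 = 5; h_1 = 7; x_2 = 11.5; y_2 = 5.5; z_2 = 10; h_2 = 2.5; x_3 = 13; y_3 = 7.5; z_3 = 5.5; h_3 = 6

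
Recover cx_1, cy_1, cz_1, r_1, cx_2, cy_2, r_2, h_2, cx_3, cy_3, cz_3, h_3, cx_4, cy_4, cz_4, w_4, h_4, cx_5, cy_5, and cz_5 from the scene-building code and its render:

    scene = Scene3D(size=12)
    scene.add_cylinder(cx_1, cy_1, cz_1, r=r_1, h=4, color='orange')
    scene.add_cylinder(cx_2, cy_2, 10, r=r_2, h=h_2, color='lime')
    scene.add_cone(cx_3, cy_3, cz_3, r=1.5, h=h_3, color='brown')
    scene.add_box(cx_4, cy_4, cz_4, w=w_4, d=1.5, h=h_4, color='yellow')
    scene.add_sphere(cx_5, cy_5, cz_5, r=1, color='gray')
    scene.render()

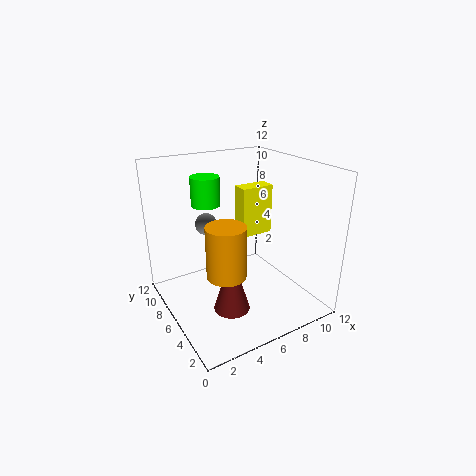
cx_1 = 3.5, cy_1 = 3.5, cz_1 = 4.5, r_1 = 1.5, cx_2 = 2.5, cy_2 = 4.5, r_2 = 1, h_2 = 2, cx_3 = 4.5, cy_3 = 4.5, cz_3 = 0.5, h_3 = 5, cx_4 = 7.5, cy_4 = 7.5, cz_4 = 5, w_4 = 3, h_4 = 4.5, cx_5 = 5, cy_5 = 10, cz_5 = 6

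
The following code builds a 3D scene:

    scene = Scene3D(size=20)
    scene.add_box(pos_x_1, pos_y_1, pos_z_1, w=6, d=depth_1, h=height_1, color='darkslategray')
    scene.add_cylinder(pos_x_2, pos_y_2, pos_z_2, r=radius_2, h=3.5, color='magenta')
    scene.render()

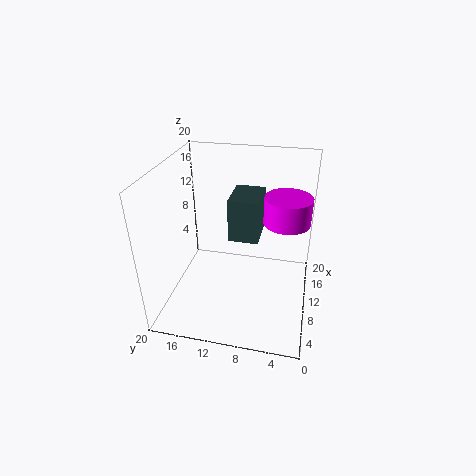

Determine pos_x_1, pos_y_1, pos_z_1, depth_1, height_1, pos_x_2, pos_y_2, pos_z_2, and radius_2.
pos_x_1 = 12, pos_y_1 = 7.5, pos_z_1 = 8, depth_1 = 4.5, height_1 = 6.5, pos_x_2 = 9.5, pos_y_2 = 3.5, pos_z_2 = 13.5, radius_2 = 3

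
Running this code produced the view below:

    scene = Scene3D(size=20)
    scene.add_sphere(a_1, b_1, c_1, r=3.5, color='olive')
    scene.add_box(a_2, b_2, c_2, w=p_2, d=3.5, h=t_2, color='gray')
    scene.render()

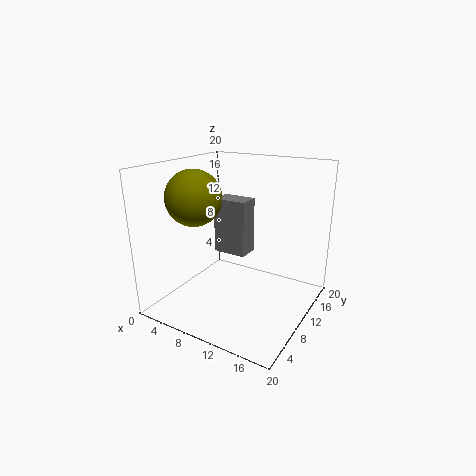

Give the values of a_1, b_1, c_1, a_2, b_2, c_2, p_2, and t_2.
a_1 = 7, b_1 = 4.5, c_1 = 16.5, a_2 = 2.5, b_2 = 15, c_2 = 4.5, p_2 = 5.5, t_2 = 9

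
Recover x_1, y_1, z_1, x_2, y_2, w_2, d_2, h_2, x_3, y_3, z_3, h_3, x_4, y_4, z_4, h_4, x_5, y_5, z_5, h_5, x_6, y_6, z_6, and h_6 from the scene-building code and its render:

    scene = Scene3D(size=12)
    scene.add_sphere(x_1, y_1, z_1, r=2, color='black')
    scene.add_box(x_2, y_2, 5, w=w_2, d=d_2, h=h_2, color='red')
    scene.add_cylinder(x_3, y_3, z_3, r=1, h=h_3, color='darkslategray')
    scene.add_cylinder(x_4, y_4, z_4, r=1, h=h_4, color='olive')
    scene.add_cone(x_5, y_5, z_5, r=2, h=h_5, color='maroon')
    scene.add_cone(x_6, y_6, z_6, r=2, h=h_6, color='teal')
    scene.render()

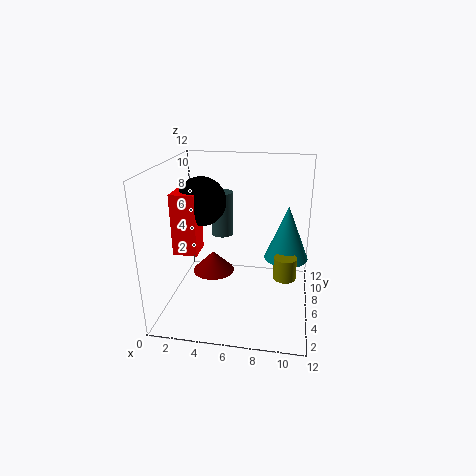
x_1 = 3
y_1 = 6
z_1 = 9
x_2 = 1
y_2 = 4
w_2 = 2
d_2 = 2
h_2 = 5
x_3 = 4
y_3 = 9
z_3 = 5
h_3 = 4
x_4 = 10
y_4 = 7
z_4 = 2
h_4 = 2
x_5 = 3
y_5 = 9
z_5 = 1
h_5 = 2
x_6 = 10
y_6 = 9
z_6 = 3
h_6 = 5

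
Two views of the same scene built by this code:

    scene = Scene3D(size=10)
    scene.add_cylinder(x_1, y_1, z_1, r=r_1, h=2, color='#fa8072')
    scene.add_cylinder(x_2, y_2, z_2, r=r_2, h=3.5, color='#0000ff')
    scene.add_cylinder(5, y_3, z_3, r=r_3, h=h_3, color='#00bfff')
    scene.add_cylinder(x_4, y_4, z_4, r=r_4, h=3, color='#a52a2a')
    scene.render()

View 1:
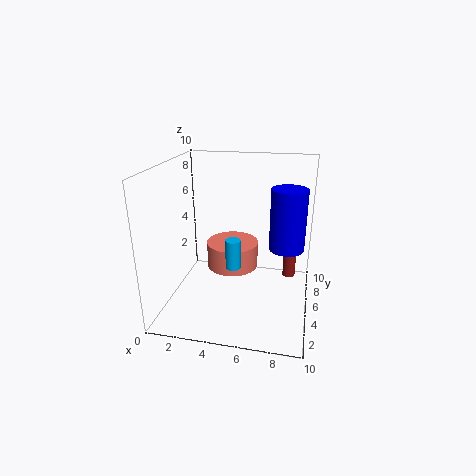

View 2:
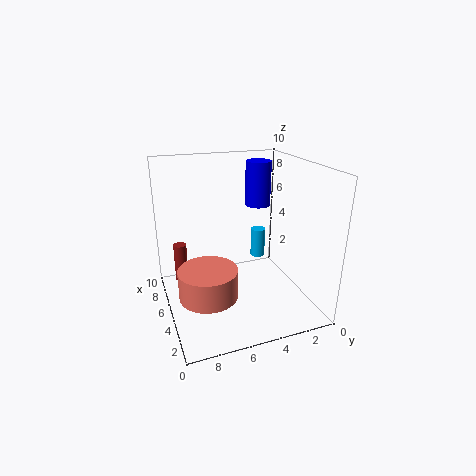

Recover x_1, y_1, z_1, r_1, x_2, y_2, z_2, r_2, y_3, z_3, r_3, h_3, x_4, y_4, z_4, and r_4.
x_1 = 4; y_1 = 7.5; z_1 = 1.5; r_1 = 2; x_2 = 8.5; y_2 = 2; z_2 = 6; r_2 = 1; y_3 = 3.5; z_3 = 3.5; r_3 = 0.5; h_3 = 2; x_4 = 8.5; y_4 = 8.5; z_4 = 0.5; r_4 = 0.5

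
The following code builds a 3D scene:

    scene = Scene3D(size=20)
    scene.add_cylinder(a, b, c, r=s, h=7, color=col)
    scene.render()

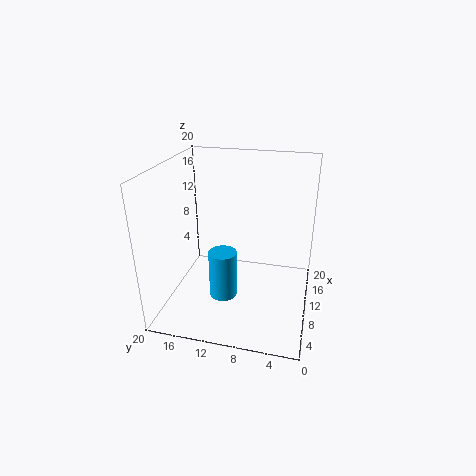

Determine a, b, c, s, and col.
a = 9, b = 12, c = 1, s = 2, col = 'deepskyblue'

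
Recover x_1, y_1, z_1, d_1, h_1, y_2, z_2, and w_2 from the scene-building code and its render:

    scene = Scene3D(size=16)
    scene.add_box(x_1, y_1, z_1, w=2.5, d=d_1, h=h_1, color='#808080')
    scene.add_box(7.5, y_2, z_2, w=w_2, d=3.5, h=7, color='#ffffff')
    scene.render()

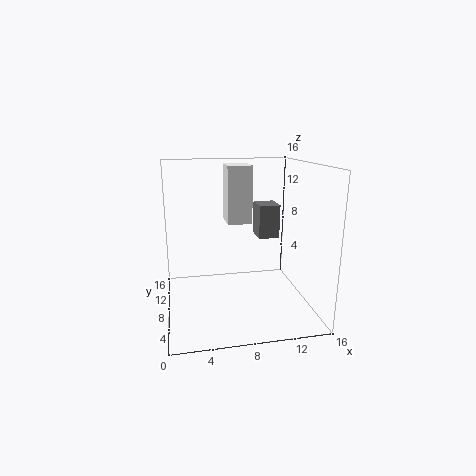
x_1 = 11
y_1 = 10
z_1 = 7
d_1 = 3
h_1 = 4
y_2 = 11.5
z_2 = 8.5
w_2 = 3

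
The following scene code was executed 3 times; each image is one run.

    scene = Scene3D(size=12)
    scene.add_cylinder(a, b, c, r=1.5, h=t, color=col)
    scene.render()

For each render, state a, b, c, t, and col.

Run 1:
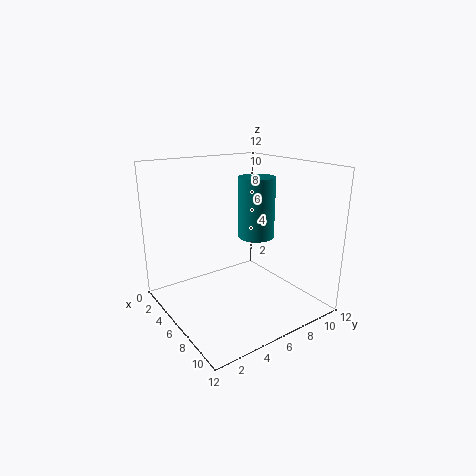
a = 6.5, b = 7.5, c = 6, t = 5, col = 'teal'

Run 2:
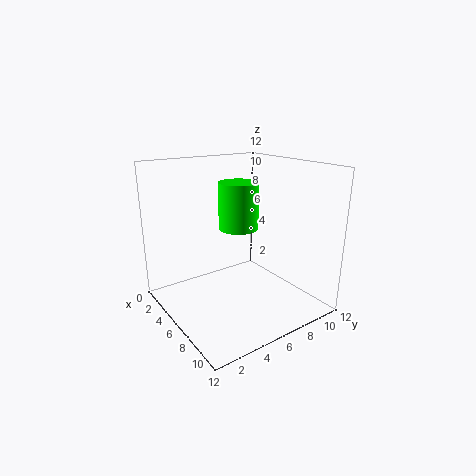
a = 7.5, b = 5, c = 7.5, t = 3.5, col = 'lime'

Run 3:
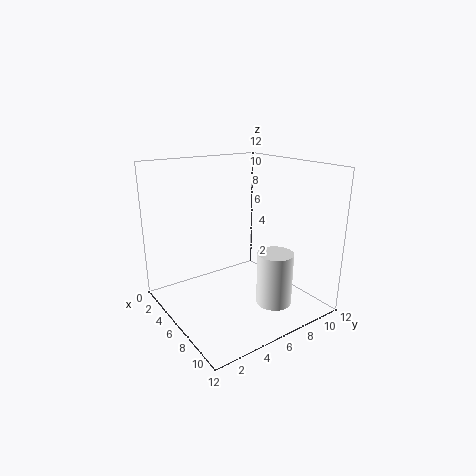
a = 8.5, b = 8, c = 0.5, t = 4.5, col = 'white'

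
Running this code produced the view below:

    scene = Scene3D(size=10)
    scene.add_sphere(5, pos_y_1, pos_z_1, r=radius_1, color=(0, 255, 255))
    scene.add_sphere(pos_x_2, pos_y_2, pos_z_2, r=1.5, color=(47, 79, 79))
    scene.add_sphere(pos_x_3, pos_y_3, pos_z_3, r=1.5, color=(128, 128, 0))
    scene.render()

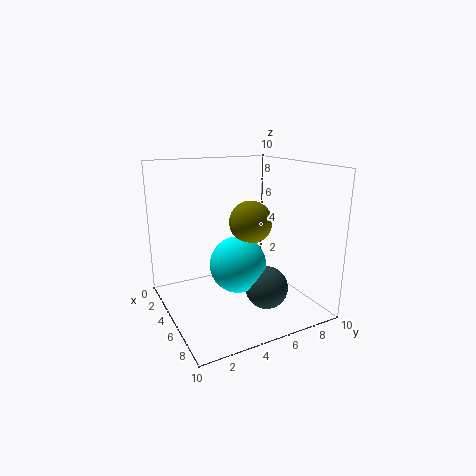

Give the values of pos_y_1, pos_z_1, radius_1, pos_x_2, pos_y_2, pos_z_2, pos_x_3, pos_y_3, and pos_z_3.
pos_y_1 = 5
pos_z_1 = 3
radius_1 = 2
pos_x_2 = 6.5
pos_y_2 = 6.5
pos_z_2 = 1.5
pos_x_3 = 5
pos_y_3 = 6
pos_z_3 = 6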